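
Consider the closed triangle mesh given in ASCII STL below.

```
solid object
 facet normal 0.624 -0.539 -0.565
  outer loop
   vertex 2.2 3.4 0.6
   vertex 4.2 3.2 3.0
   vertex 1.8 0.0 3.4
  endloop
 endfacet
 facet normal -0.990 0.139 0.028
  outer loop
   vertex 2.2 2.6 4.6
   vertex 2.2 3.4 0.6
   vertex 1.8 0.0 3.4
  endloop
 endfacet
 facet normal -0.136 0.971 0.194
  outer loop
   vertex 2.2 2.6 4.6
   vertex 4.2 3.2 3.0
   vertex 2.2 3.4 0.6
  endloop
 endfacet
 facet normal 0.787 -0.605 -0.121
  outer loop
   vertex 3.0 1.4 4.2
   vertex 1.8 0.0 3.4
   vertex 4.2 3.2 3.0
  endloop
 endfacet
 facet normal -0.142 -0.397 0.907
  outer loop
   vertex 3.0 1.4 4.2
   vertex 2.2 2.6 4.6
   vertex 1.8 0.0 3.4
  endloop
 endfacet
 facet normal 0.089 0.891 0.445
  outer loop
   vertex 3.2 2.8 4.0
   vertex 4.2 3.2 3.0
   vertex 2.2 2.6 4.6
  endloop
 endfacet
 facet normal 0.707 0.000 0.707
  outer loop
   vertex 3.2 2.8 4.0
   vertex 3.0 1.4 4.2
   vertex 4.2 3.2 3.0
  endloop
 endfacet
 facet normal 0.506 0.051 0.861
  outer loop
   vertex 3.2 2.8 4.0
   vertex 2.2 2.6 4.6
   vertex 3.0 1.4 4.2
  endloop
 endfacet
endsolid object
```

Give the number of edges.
12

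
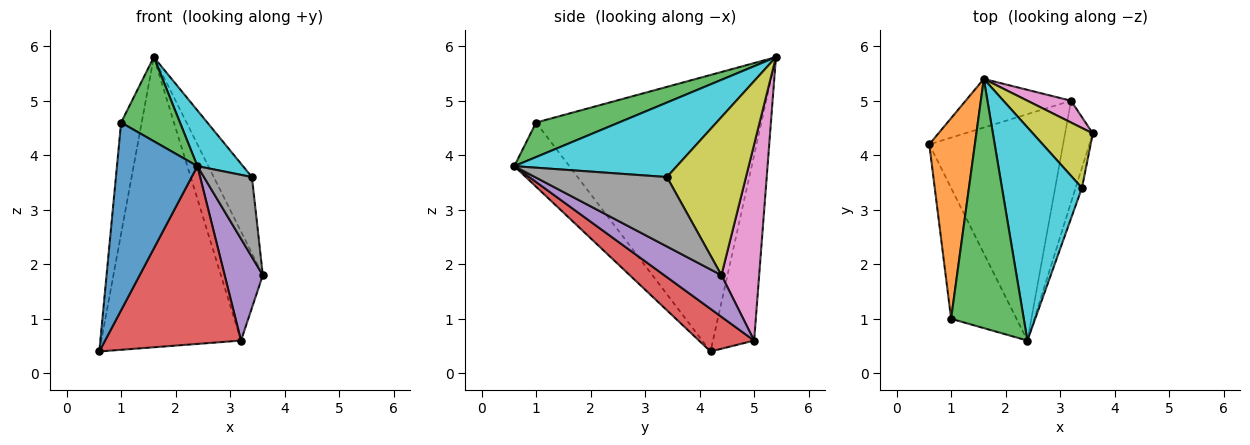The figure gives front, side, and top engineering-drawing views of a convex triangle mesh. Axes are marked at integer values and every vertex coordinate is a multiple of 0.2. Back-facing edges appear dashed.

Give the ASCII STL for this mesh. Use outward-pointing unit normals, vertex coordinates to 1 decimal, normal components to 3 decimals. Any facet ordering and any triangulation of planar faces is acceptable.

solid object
 facet normal -0.489 -0.716 -0.499
  outer loop
   vertex 1.0 1.0 4.6
   vertex 0.6 4.2 0.4
   vertex 2.4 0.6 3.8
  endloop
 endfacet
 facet normal -0.983 0.090 0.162
  outer loop
   vertex 1.0 1.0 4.6
   vertex 1.6 5.4 5.8
   vertex 0.6 4.2 0.4
  endloop
 endfacet
 facet normal 0.410 -0.292 0.864
  outer loop
   vertex 1.0 1.0 4.6
   vertex 2.4 0.6 3.8
   vertex 1.6 5.4 5.8
  endloop
 endfacet
 facet normal 0.243 -0.599 -0.763
  outer loop
   vertex 3.2 5.0 0.6
   vertex 2.4 0.6 3.8
   vertex 0.6 4.2 0.4
  endloop
 endfacet
 facet normal 0.728 -0.485 -0.485
  outer loop
   vertex 3.2 5.0 0.6
   vertex 3.6 4.4 1.8
   vertex 2.4 0.6 3.8
  endloop
 endfacet
 facet normal -0.279 0.947 -0.159
  outer loop
   vertex 3.2 5.0 0.6
   vertex 0.6 4.2 0.4
   vertex 1.6 5.4 5.8
  endloop
 endfacet
 facet normal 0.662 0.735 0.147
  outer loop
   vertex 3.2 5.0 0.6
   vertex 1.6 5.4 5.8
   vertex 3.6 4.4 1.8
  endloop
 endfacet
 facet normal 0.936 -0.341 -0.085
  outer loop
   vertex 3.4 3.4 3.6
   vertex 2.4 0.6 3.8
   vertex 3.6 4.4 1.8
  endloop
 endfacet
 facet normal 0.852 0.411 0.323
  outer loop
   vertex 3.4 3.4 3.6
   vertex 3.6 4.4 1.8
   vertex 1.6 5.4 5.8
  endloop
 endfacet
 facet normal 0.670 -0.188 0.719
  outer loop
   vertex 3.4 3.4 3.6
   vertex 1.6 5.4 5.8
   vertex 2.4 0.6 3.8
  endloop
 endfacet
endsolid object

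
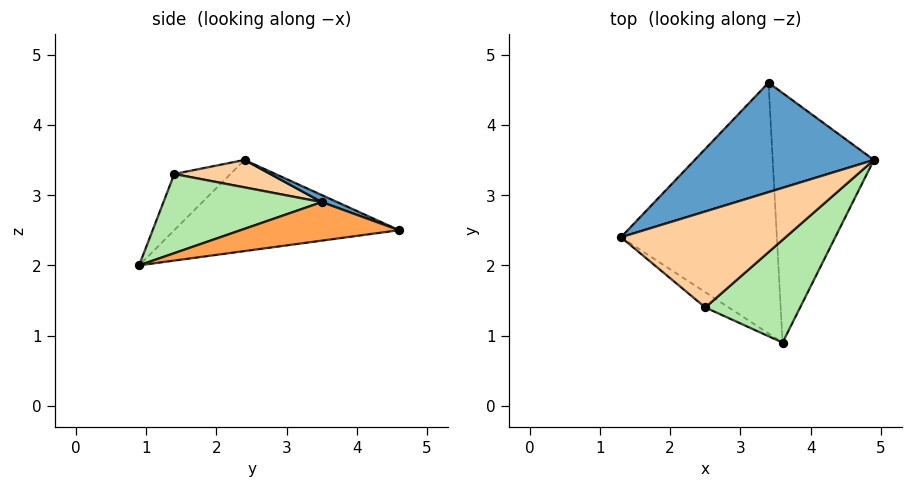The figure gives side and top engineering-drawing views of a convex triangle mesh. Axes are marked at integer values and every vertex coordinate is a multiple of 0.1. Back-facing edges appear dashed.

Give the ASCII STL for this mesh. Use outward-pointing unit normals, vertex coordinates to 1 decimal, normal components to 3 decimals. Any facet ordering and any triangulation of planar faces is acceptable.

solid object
 facet normal 0.036 0.385 0.922
  outer loop
   vertex 3.4 4.6 2.5
   vertex 1.3 2.4 3.5
   vertex 4.9 3.5 2.9
  endloop
 endfacet
 facet normal -0.503 0.089 -0.860
  outer loop
   vertex 3.4 4.6 2.5
   vertex 3.6 0.9 2.0
   vertex 1.3 2.4 3.5
  endloop
 endfacet
 facet normal 0.352 0.144 -0.925
  outer loop
   vertex 3.4 4.6 2.5
   vertex 4.9 3.5 2.9
   vertex 3.6 0.9 2.0
  endloop
 endfacet
 facet normal 0.164 0.000 0.986
  outer loop
   vertex 2.5 1.4 3.3
   vertex 4.9 3.5 2.9
   vertex 1.3 2.4 3.5
  endloop
 endfacet
 facet normal -0.643 -0.718 -0.268
  outer loop
   vertex 2.5 1.4 3.3
   vertex 1.3 2.4 3.5
   vertex 3.6 0.9 2.0
  endloop
 endfacet
 facet normal 0.553 -0.506 0.662
  outer loop
   vertex 2.5 1.4 3.3
   vertex 3.6 0.9 2.0
   vertex 4.9 3.5 2.9
  endloop
 endfacet
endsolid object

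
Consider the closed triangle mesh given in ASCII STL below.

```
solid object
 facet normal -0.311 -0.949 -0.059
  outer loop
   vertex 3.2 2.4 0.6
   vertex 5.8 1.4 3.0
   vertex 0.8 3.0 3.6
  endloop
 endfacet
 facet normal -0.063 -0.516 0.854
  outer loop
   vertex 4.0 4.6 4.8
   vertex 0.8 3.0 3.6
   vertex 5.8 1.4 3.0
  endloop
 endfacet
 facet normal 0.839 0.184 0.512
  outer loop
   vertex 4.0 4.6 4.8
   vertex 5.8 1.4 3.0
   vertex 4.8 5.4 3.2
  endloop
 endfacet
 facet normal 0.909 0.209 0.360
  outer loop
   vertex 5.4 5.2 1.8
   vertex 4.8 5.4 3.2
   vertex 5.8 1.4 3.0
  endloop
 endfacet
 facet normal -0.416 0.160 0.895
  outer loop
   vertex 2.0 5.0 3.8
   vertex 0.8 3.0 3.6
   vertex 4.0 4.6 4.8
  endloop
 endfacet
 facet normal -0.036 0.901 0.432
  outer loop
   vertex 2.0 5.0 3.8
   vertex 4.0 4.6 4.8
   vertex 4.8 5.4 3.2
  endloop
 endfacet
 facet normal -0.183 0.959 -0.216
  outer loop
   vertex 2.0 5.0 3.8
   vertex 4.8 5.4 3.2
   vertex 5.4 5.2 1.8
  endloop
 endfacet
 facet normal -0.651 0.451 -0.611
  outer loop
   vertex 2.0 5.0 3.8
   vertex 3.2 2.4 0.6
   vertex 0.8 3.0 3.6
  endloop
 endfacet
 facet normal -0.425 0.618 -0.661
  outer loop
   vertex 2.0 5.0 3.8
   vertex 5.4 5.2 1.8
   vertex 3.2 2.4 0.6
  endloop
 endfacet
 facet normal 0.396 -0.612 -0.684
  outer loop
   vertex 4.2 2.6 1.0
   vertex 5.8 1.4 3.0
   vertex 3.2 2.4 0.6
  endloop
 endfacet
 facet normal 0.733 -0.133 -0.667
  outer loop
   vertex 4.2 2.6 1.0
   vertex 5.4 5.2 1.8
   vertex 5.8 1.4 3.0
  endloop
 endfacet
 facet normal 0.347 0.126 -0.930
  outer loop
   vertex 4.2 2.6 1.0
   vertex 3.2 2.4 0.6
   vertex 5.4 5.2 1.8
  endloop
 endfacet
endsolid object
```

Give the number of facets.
12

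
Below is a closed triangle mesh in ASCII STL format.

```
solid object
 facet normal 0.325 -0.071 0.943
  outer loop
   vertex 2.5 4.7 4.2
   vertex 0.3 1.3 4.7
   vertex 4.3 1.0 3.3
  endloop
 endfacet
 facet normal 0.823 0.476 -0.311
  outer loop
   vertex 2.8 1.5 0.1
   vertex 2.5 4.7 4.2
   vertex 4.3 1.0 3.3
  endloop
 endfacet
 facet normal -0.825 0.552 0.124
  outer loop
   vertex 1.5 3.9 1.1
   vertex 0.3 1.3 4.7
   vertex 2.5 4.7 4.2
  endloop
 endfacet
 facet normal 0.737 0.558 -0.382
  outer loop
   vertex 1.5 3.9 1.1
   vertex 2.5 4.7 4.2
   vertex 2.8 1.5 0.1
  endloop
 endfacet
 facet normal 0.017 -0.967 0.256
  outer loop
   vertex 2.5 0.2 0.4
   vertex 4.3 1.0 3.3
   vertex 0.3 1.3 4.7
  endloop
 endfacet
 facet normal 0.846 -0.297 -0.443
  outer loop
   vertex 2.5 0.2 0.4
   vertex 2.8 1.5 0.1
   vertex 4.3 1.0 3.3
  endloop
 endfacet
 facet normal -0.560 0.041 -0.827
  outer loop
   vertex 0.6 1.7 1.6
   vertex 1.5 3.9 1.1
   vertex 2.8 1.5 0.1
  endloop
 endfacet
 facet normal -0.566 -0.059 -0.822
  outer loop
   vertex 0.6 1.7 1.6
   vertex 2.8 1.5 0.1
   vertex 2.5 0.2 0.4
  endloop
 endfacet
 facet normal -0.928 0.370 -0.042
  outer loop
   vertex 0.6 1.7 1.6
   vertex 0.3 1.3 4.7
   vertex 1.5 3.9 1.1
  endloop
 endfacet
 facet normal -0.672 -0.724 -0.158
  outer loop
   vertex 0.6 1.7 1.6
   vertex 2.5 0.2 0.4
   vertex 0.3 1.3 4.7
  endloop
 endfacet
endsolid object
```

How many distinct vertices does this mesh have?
7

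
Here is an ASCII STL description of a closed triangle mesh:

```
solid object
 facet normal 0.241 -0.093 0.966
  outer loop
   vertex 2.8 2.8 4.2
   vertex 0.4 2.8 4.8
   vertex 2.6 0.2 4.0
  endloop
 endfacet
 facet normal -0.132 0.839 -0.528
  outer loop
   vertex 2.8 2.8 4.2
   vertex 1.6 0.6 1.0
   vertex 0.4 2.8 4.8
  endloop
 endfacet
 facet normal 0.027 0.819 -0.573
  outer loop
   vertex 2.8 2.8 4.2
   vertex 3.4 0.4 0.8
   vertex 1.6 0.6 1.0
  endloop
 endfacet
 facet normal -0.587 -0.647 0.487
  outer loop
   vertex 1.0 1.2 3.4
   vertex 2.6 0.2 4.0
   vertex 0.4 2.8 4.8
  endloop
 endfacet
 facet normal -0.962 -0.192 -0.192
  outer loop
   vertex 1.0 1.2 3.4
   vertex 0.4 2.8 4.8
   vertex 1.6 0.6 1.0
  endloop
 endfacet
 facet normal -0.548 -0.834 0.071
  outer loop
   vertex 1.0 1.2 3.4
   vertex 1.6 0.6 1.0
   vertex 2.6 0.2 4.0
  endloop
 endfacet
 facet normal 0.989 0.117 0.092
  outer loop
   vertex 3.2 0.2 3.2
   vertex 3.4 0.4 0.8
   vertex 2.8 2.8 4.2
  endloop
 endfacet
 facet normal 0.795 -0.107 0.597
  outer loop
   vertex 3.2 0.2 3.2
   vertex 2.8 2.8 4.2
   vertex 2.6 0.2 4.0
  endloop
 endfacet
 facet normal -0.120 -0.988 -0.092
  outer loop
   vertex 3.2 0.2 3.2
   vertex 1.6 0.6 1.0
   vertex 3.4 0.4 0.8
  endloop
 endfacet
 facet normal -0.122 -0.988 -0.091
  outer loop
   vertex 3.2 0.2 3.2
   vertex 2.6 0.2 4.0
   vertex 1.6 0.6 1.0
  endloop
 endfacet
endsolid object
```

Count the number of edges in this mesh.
15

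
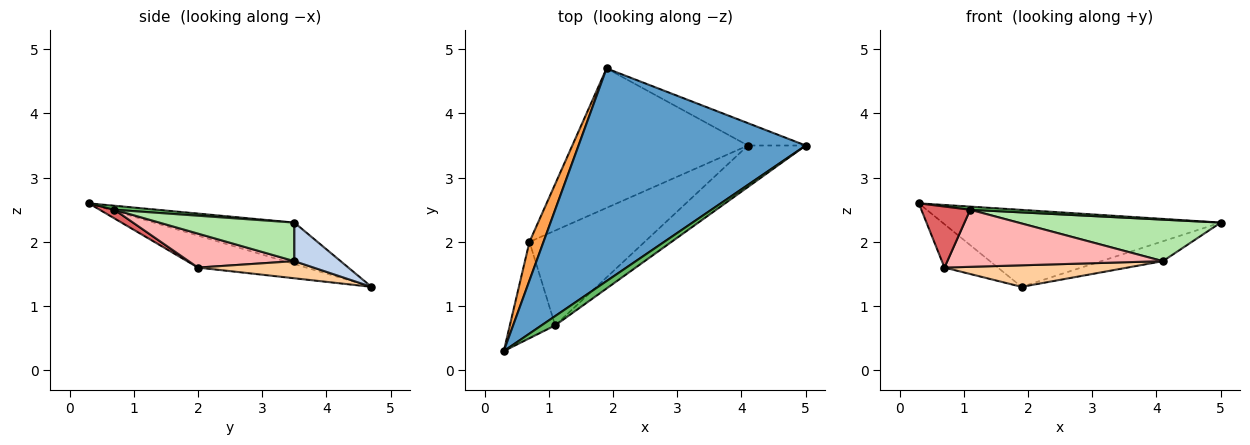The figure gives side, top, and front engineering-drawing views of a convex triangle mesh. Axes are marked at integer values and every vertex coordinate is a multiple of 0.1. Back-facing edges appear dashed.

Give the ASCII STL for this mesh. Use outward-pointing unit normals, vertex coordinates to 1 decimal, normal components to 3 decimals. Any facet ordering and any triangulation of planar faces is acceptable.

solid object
 facet normal -0.169 0.335 0.927
  outer loop
   vertex 1.9 4.7 1.3
   vertex 0.3 0.3 2.6
   vertex 5.0 3.5 2.3
  endloop
 endfacet
 facet normal 0.446 0.595 -0.669
  outer loop
   vertex 4.1 3.5 1.7
   vertex 1.9 4.7 1.3
   vertex 5.0 3.5 2.3
  endloop
 endfacet
 facet normal -0.835 0.412 0.366
  outer loop
   vertex 0.7 2.0 1.6
   vertex 0.3 0.3 2.6
   vertex 1.9 4.7 1.3
  endloop
 endfacet
 facet normal 0.096 -0.152 -0.984
  outer loop
   vertex 0.7 2.0 1.6
   vertex 1.9 4.7 1.3
   vertex 4.1 3.5 1.7
  endloop
 endfacet
 facet normal 0.268 -0.309 0.913
  outer loop
   vertex 1.1 0.7 2.5
   vertex 5.0 3.5 2.3
   vertex 0.3 0.3 2.6
  endloop
 endfacet
 facet normal 0.426 -0.640 -0.640
  outer loop
   vertex 1.1 0.7 2.5
   vertex 4.1 3.5 1.7
   vertex 5.0 3.5 2.3
  endloop
 endfacet
 facet normal 0.160 -0.528 -0.834
  outer loop
   vertex 1.1 0.7 2.5
   vertex 0.3 0.3 2.6
   vertex 0.7 2.0 1.6
  endloop
 endfacet
 facet normal 0.245 -0.500 -0.831
  outer loop
   vertex 1.1 0.7 2.5
   vertex 0.7 2.0 1.6
   vertex 4.1 3.5 1.7
  endloop
 endfacet
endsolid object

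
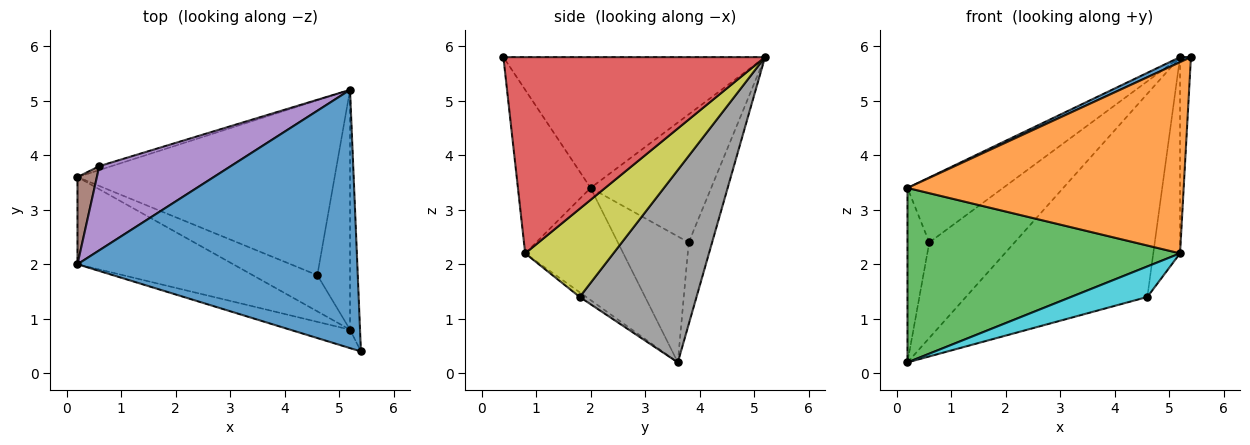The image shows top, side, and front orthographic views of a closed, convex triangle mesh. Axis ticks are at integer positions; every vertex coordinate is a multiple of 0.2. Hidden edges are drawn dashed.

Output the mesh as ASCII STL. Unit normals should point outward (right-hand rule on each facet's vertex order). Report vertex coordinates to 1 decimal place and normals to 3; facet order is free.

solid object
 facet normal -0.423 -0.018 0.906
  outer loop
   vertex 5.2 5.2 5.8
   vertex 0.2 2.0 3.4
   vertex 5.4 0.4 5.8
  endloop
 endfacet
 facet normal -0.253 -0.963 -0.093
  outer loop
   vertex 5.2 0.8 2.2
   vertex 5.4 0.4 5.8
   vertex 0.2 2.0 3.4
  endloop
 endfacet
 facet normal -0.306 -0.851 -0.426
  outer loop
   vertex 5.2 0.8 2.2
   vertex 0.2 2.0 3.4
   vertex 0.2 3.6 0.2
  endloop
 endfacet
 facet normal 0.998 0.042 -0.051
  outer loop
   vertex 5.2 0.8 2.2
   vertex 5.2 5.2 5.8
   vertex 5.4 0.4 5.8
  endloop
 endfacet
 facet normal -0.611 0.484 0.627
  outer loop
   vertex 0.6 3.8 2.4
   vertex 0.2 2.0 3.4
   vertex 5.2 5.2 5.8
  endloop
 endfacet
 facet normal -0.946 0.291 0.145
  outer loop
   vertex 0.6 3.8 2.4
   vertex 0.2 3.6 0.2
   vertex 0.2 2.0 3.4
  endloop
 endfacet
 facet normal -0.264 0.964 -0.040
  outer loop
   vertex 0.6 3.8 2.4
   vertex 5.2 5.2 5.8
   vertex 0.2 3.6 0.2
  endloop
 endfacet
 facet normal 0.439 0.681 -0.586
  outer loop
   vertex 4.6 1.8 1.4
   vertex 0.2 3.6 0.2
   vertex 5.2 5.2 5.8
  endloop
 endfacet
 facet normal 0.902 0.274 -0.334
  outer loop
   vertex 4.6 1.8 1.4
   vertex 5.2 5.2 5.8
   vertex 5.2 0.8 2.2
  endloop
 endfacet
 facet normal -0.055 -0.644 -0.763
  outer loop
   vertex 4.6 1.8 1.4
   vertex 5.2 0.8 2.2
   vertex 0.2 3.6 0.2
  endloop
 endfacet
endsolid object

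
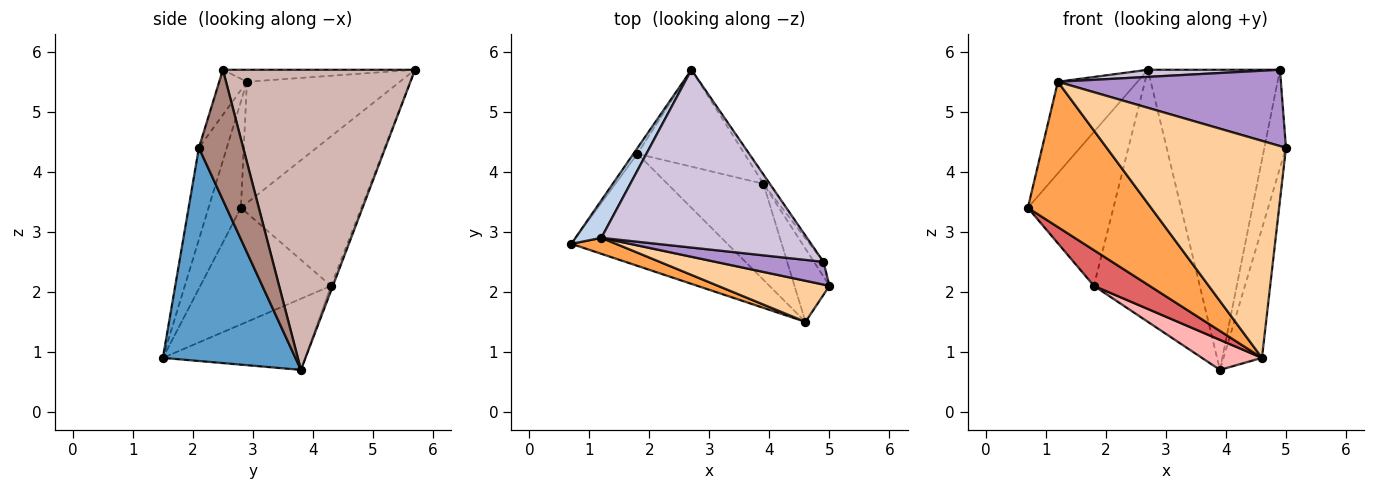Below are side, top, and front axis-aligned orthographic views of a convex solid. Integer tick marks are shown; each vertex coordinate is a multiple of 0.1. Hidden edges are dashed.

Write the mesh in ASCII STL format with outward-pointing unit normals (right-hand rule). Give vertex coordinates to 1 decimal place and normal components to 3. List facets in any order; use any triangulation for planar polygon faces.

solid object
 facet normal 0.949 0.275 -0.156
  outer loop
   vertex 4.6 1.5 0.9
   vertex 3.9 3.8 0.7
   vertex 5.0 2.1 4.4
  endloop
 endfacet
 facet normal -0.872 0.454 0.186
  outer loop
   vertex 1.2 2.9 5.5
   vertex 2.7 5.7 5.7
   vertex 0.7 2.8 3.4
  endloop
 endfacet
 facet normal -0.253 -0.962 0.106
  outer loop
   vertex 1.2 2.9 5.5
   vertex 0.7 2.8 3.4
   vertex 4.6 1.5 0.9
  endloop
 endfacet
 facet normal -0.151 -0.971 0.184
  outer loop
   vertex 1.2 2.9 5.5
   vertex 4.6 1.5 0.9
   vertex 5.0 2.1 4.4
  endloop
 endfacet
 facet normal -0.815 0.579 -0.021
  outer loop
   vertex 1.8 4.3 2.1
   vertex 0.7 2.8 3.4
   vertex 2.7 5.7 5.7
  endloop
 endfacet
 facet normal -0.017 0.933 -0.359
  outer loop
   vertex 1.8 4.3 2.1
   vertex 2.7 5.7 5.7
   vertex 3.9 3.8 0.7
  endloop
 endfacet
 facet normal -0.580 -0.247 -0.776
  outer loop
   vertex 1.8 4.3 2.1
   vertex 4.6 1.5 0.9
   vertex 0.7 2.8 3.4
  endloop
 endfacet
 facet normal -0.577 -0.244 -0.779
  outer loop
   vertex 1.8 4.3 2.1
   vertex 3.9 3.8 0.7
   vertex 4.6 1.5 0.9
  endloop
 endfacet
 facet normal -0.118 -0.952 0.284
  outer loop
   vertex 4.9 2.5 5.7
   vertex 1.2 2.9 5.5
   vertex 5.0 2.1 4.4
  endloop
 endfacet
 facet normal -0.058 -0.040 0.997
  outer loop
   vertex 4.9 2.5 5.7
   vertex 2.7 5.7 5.7
   vertex 1.2 2.9 5.5
  endloop
 endfacet
 facet normal 0.897 0.437 -0.066
  outer loop
   vertex 4.9 2.5 5.7
   vertex 5.0 2.1 4.4
   vertex 3.9 3.8 0.7
  endloop
 endfacet
 facet normal 0.824 0.566 -0.018
  outer loop
   vertex 4.9 2.5 5.7
   vertex 3.9 3.8 0.7
   vertex 2.7 5.7 5.7
  endloop
 endfacet
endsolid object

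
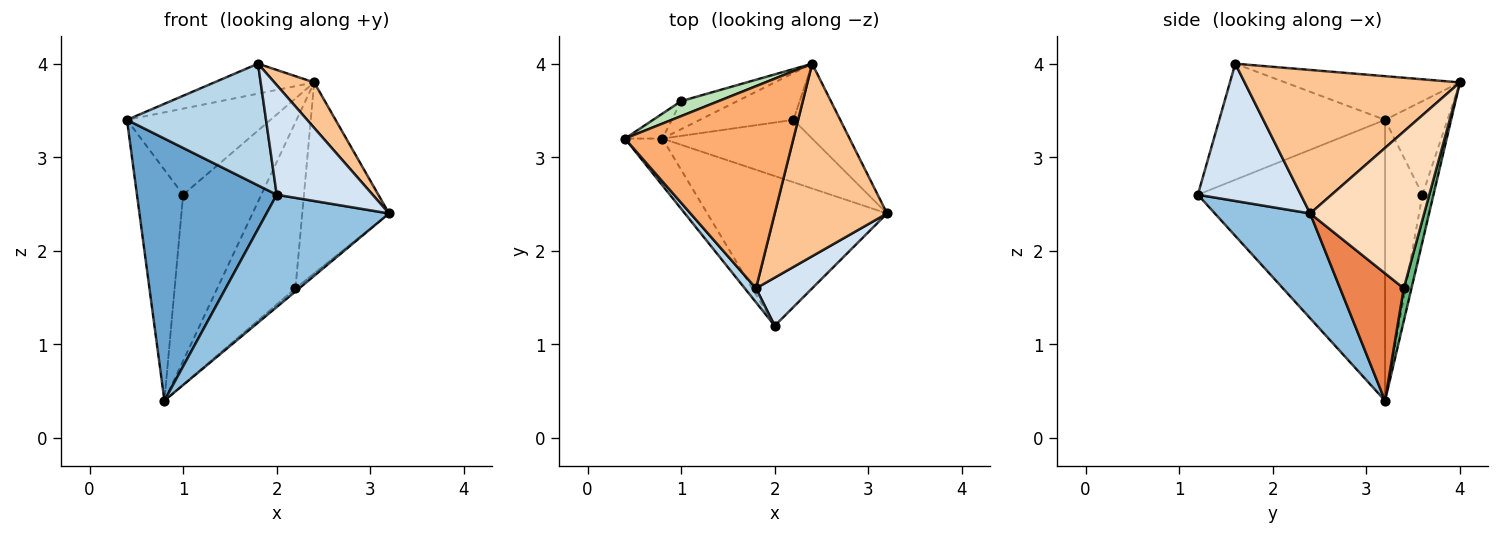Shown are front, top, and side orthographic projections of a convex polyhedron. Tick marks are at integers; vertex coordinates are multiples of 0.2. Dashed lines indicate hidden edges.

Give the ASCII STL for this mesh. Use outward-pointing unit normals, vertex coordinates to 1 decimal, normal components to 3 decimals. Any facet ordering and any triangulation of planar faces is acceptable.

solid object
 facet normal -0.797 -0.595 -0.106
  outer loop
   vertex 0.8 3.2 0.4
   vertex 2.0 1.2 2.6
   vertex 0.4 3.2 3.4
  endloop
 endfacet
 facet normal 0.423 -0.544 -0.725
  outer loop
   vertex 0.8 3.2 0.4
   vertex 3.2 2.4 2.4
   vertex 2.0 1.2 2.6
  endloop
 endfacet
 facet normal -0.764 -0.641 0.074
  outer loop
   vertex 1.8 1.6 4.0
   vertex 0.4 3.2 3.4
   vertex 2.0 1.2 2.6
  endloop
 endfacet
 facet normal 0.701 -0.653 0.287
  outer loop
   vertex 1.8 1.6 4.0
   vertex 2.0 1.2 2.6
   vertex 3.2 2.4 2.4
  endloop
 endfacet
 facet normal 0.647 0.038 -0.761
  outer loop
   vertex 2.2 3.4 1.6
   vertex 3.2 2.4 2.4
   vertex 0.8 3.2 0.4
  endloop
 endfacet
 facet normal -0.248 0.142 0.958
  outer loop
   vertex 2.4 4.0 3.8
   vertex 0.4 3.2 3.4
   vertex 1.8 1.6 4.0
  endloop
 endfacet
 facet normal 0.779 -0.144 0.610
  outer loop
   vertex 2.4 4.0 3.8
   vertex 1.8 1.6 4.0
   vertex 3.2 2.4 2.4
  endloop
 endfacet
 facet normal 0.774 0.589 -0.231
  outer loop
   vertex 2.4 4.0 3.8
   vertex 3.2 2.4 2.4
   vertex 2.2 3.4 1.6
  endloop
 endfacet
 facet normal 0.094 0.958 -0.270
  outer loop
   vertex 2.4 4.0 3.8
   vertex 2.2 3.4 1.6
   vertex 0.8 3.2 0.4
  endloop
 endfacet
 facet normal -0.628 0.774 -0.084
  outer loop
   vertex 1.0 3.6 2.6
   vertex 0.8 3.2 0.4
   vertex 0.4 3.2 3.4
  endloop
 endfacet
 facet normal -0.394 0.906 0.157
  outer loop
   vertex 1.0 3.6 2.6
   vertex 0.4 3.2 3.4
   vertex 2.4 4.0 3.8
  endloop
 endfacet
 facet normal -0.138 0.977 -0.165
  outer loop
   vertex 1.0 3.6 2.6
   vertex 2.4 4.0 3.8
   vertex 0.8 3.2 0.4
  endloop
 endfacet
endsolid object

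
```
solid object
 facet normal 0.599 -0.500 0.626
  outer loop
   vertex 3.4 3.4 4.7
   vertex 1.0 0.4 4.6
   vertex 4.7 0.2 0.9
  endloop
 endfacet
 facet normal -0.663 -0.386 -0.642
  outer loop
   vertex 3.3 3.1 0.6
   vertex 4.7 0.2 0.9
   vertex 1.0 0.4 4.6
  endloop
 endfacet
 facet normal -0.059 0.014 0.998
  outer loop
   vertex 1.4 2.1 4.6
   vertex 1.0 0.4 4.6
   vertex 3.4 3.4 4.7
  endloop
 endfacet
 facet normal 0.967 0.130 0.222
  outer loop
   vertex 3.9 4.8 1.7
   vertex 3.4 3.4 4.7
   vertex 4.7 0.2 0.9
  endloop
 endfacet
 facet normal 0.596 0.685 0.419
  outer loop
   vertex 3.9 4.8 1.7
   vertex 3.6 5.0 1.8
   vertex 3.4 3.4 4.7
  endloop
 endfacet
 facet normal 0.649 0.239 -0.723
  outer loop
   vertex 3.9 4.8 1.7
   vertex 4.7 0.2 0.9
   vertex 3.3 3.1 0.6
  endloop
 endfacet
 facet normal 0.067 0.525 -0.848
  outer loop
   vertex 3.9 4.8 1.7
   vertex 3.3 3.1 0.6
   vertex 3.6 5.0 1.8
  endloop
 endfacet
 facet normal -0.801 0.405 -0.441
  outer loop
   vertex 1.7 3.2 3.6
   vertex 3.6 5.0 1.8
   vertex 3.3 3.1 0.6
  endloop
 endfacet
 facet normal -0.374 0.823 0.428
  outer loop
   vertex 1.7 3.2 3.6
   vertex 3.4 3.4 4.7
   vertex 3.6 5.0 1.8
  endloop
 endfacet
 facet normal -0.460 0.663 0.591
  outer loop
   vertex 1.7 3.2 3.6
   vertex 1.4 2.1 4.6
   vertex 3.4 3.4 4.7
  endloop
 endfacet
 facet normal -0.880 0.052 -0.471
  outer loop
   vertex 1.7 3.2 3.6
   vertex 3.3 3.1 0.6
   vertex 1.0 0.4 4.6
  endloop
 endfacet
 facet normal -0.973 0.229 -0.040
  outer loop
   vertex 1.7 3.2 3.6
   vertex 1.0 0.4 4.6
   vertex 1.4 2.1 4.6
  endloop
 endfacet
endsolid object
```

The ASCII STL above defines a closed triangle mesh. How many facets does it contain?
12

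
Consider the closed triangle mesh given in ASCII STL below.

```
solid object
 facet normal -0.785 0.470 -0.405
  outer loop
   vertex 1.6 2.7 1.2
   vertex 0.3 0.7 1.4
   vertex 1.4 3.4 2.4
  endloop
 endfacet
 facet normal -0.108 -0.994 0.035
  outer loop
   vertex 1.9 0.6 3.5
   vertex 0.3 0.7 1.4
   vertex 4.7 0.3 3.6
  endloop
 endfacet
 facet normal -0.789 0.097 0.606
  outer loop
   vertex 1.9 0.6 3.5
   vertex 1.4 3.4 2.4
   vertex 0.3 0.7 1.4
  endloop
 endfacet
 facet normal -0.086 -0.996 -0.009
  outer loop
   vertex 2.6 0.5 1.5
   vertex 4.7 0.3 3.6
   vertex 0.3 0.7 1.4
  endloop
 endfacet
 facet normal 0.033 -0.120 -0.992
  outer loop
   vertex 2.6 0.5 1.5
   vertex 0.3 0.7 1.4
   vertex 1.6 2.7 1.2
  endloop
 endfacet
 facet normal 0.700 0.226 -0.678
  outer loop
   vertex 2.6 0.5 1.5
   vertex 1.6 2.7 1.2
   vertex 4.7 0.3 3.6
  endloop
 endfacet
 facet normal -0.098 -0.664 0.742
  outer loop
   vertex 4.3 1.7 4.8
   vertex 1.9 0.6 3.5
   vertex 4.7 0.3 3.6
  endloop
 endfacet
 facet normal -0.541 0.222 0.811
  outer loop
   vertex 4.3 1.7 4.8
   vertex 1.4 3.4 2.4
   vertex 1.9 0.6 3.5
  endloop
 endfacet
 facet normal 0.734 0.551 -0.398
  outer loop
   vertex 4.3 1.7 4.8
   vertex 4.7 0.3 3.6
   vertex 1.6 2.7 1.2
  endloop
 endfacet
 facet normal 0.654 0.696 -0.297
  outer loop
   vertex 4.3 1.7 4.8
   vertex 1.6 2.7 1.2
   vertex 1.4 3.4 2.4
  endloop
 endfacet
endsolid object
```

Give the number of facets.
10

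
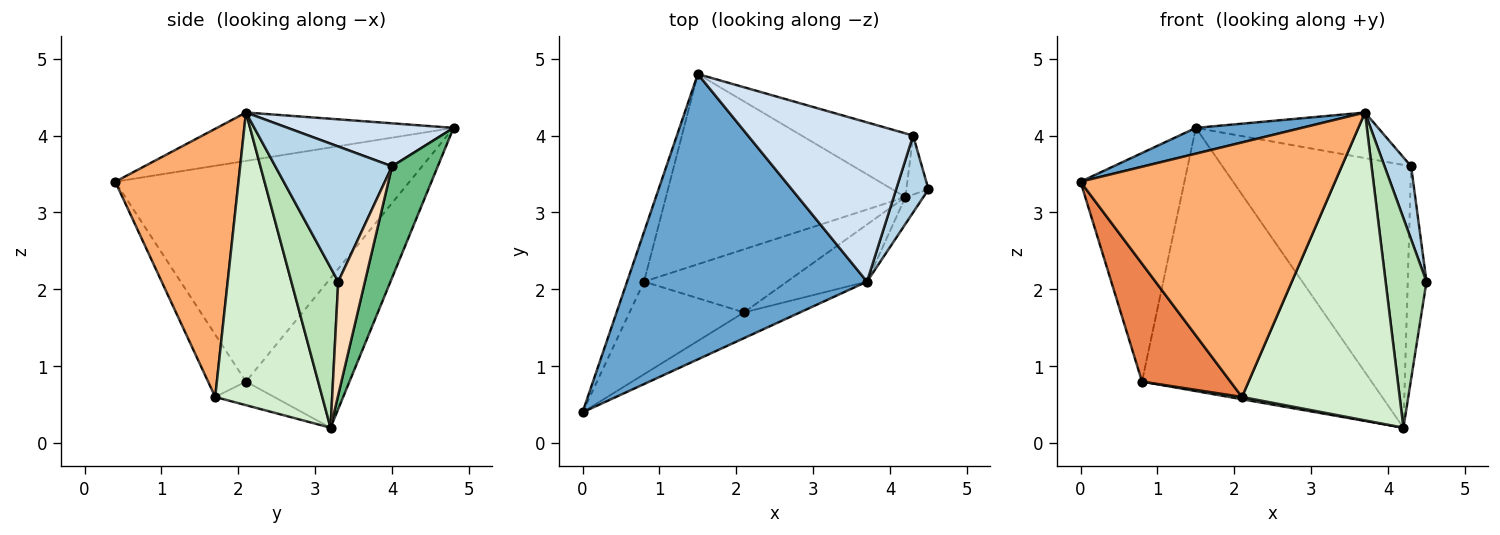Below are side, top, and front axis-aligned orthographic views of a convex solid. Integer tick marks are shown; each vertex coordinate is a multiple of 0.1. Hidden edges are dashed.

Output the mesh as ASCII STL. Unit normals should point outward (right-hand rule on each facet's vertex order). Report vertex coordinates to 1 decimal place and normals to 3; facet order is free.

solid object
 facet normal -0.197 -0.088 0.976
  outer loop
   vertex 3.7 2.1 4.3
   vertex 1.5 4.8 4.1
   vertex 0.0 0.4 3.4
  endloop
 endfacet
 facet normal -0.940 0.332 -0.072
  outer loop
   vertex 0.8 2.1 0.8
   vertex 0.0 0.4 3.4
   vertex 1.5 4.8 4.1
  endloop
 endfacet
 facet normal 0.950 -0.216 0.227
  outer loop
   vertex 4.3 4.0 3.6
   vertex 3.7 2.1 4.3
   vertex 4.5 3.3 2.1
  endloop
 endfacet
 facet normal 0.243 0.267 0.933
  outer loop
   vertex 4.3 4.0 3.6
   vertex 1.5 4.8 4.1
   vertex 3.7 2.1 4.3
  endloop
 endfacet
 facet normal -0.319 -0.745 -0.585
  outer loop
   vertex 2.1 1.7 0.6
   vertex 0.0 0.4 3.4
   vertex 0.8 2.1 0.8
  endloop
 endfacet
 facet normal 0.434 -0.896 -0.091
  outer loop
   vertex 2.1 1.7 0.6
   vertex 3.7 2.1 4.3
   vertex 0.0 0.4 3.4
  endloop
 endfacet
 facet normal -0.343 0.761 -0.550
  outer loop
   vertex 4.2 3.2 0.2
   vertex 0.8 2.1 0.8
   vertex 1.5 4.8 4.1
  endloop
 endfacet
 facet normal 0.808 0.568 -0.157
  outer loop
   vertex 4.2 3.2 0.2
   vertex 4.3 4.0 3.6
   vertex 4.5 3.3 2.1
  endloop
 endfacet
 facet normal 0.229 0.946 -0.229
  outer loop
   vertex 4.2 3.2 0.2
   vertex 1.5 4.8 4.1
   vertex 4.3 4.0 3.6
  endloop
 endfacet
 facet normal -0.163 -0.035 -0.986
  outer loop
   vertex 4.2 3.2 0.2
   vertex 2.1 1.7 0.6
   vertex 0.8 2.1 0.8
  endloop
 endfacet
 facet normal 0.751 -0.655 -0.084
  outer loop
   vertex 4.2 3.2 0.2
   vertex 4.5 3.3 2.1
   vertex 3.7 2.1 4.3
  endloop
 endfacet
 facet normal 0.555 -0.818 -0.152
  outer loop
   vertex 4.2 3.2 0.2
   vertex 3.7 2.1 4.3
   vertex 2.1 1.7 0.6
  endloop
 endfacet
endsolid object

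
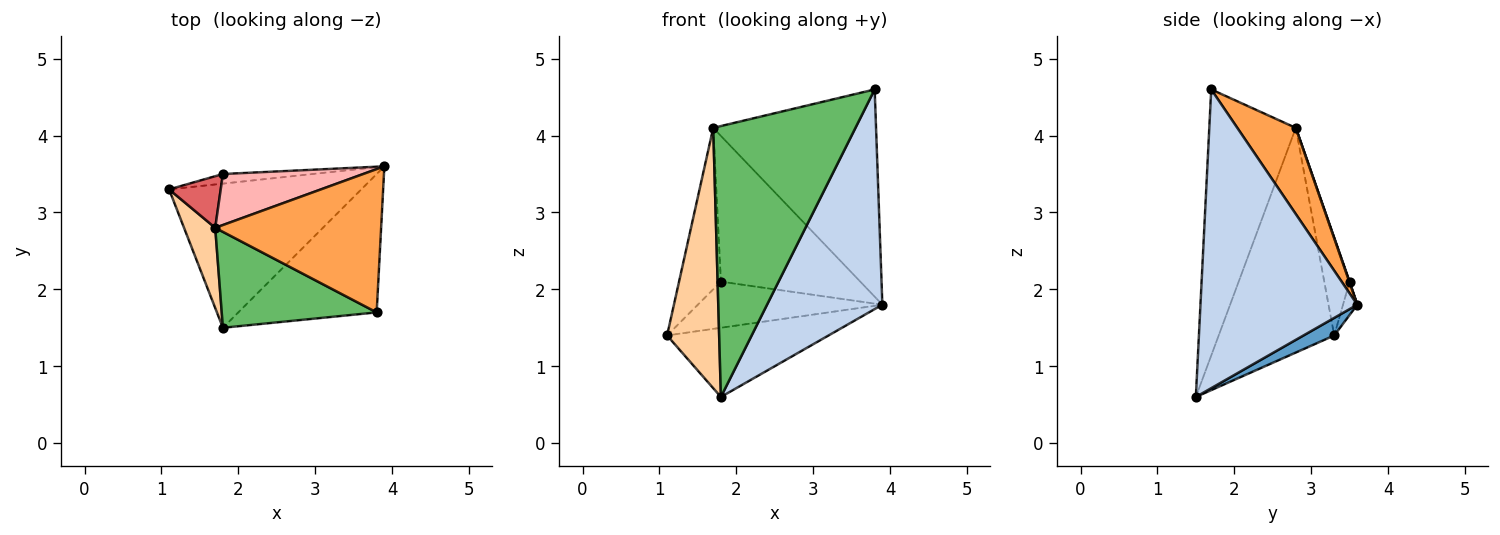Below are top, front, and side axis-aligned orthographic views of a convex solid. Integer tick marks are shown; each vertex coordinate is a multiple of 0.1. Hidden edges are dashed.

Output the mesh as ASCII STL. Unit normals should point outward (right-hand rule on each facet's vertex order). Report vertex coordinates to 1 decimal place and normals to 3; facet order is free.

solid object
 facet normal 0.082 0.431 -0.898
  outer loop
   vertex 1.8 1.5 0.6
   vertex 1.1 3.3 1.4
   vertex 3.9 3.6 1.8
  endloop
 endfacet
 facet normal 0.755 -0.555 -0.350
  outer loop
   vertex 1.8 1.5 0.6
   vertex 3.9 3.6 1.8
   vertex 3.8 1.7 4.6
  endloop
 endfacet
 facet normal 0.283 0.789 0.545
  outer loop
   vertex 1.7 2.8 4.1
   vertex 3.8 1.7 4.6
   vertex 3.9 3.6 1.8
  endloop
 endfacet
 facet normal -0.905 -0.408 0.126
  outer loop
   vertex 1.7 2.8 4.1
   vertex 1.1 3.3 1.4
   vertex 1.8 1.5 0.6
  endloop
 endfacet
 facet normal -0.497 -0.818 0.290
  outer loop
   vertex 1.7 2.8 4.1
   vertex 1.8 1.5 0.6
   vertex 3.8 1.7 4.6
  endloop
 endfacet
 facet normal -0.076 0.976 -0.203
  outer loop
   vertex 1.8 3.5 2.1
   vertex 3.9 3.6 1.8
   vertex 1.1 3.3 1.4
  endloop
 endfacet
 facet normal -0.500 0.825 0.264
  outer loop
   vertex 1.8 3.5 2.1
   vertex 1.1 3.3 1.4
   vertex 1.7 2.8 4.1
  endloop
 endfacet
 facet normal 0.002 0.944 0.330
  outer loop
   vertex 1.8 3.5 2.1
   vertex 1.7 2.8 4.1
   vertex 3.9 3.6 1.8
  endloop
 endfacet
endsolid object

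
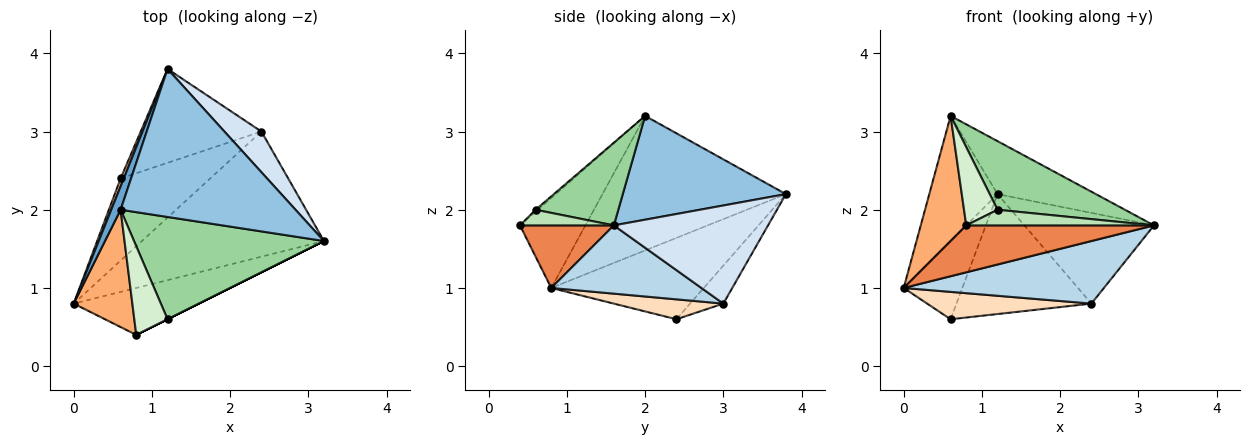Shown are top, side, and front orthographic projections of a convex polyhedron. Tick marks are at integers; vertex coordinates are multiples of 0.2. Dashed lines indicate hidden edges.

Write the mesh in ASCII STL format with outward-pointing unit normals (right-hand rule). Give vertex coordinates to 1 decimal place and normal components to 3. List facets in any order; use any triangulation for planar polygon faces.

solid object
 facet normal -0.935 0.348 0.065
  outer loop
   vertex 0.6 2.0 3.2
   vertex 1.2 3.8 2.2
   vertex 0.0 0.8 1.0
  endloop
 endfacet
 facet normal 0.488 0.294 0.822
  outer loop
   vertex 0.6 2.0 3.2
   vertex 3.2 1.6 1.8
   vertex 1.2 3.8 2.2
  endloop
 endfacet
 facet normal 0.318 -0.424 -0.848
  outer loop
   vertex 2.4 3.0 0.8
   vertex 3.2 1.6 1.8
   vertex 0.0 0.8 1.0
  endloop
 endfacet
 facet normal 0.736 0.618 0.277
  outer loop
   vertex 2.4 3.0 0.8
   vertex 1.2 3.8 2.2
   vertex 3.2 1.6 1.8
  endloop
 endfacet
 facet normal 0.333 -0.667 -0.667
  outer loop
   vertex 0.8 0.4 1.8
   vertex 0.0 0.8 1.0
   vertex 3.2 1.6 1.8
  endloop
 endfacet
 facet normal -0.724 -0.503 0.472
  outer loop
   vertex 0.8 0.4 1.8
   vertex 0.6 2.0 3.2
   vertex 0.0 0.8 1.0
  endloop
 endfacet
 facet normal -0.933 0.359 0.036
  outer loop
   vertex 0.6 2.4 0.6
   vertex 0.0 0.8 1.0
   vertex 1.2 3.8 2.2
  endloop
 endfacet
 facet normal 0.206 -0.309 -0.928
  outer loop
   vertex 0.6 2.4 0.6
   vertex 2.4 3.0 0.8
   vertex 0.0 0.8 1.0
  endloop
 endfacet
 facet normal -0.190 0.773 -0.605
  outer loop
   vertex 0.6 2.4 0.6
   vertex 1.2 3.8 2.2
   vertex 2.4 3.0 0.8
  endloop
 endfacet
 facet normal 0.340 -0.524 0.781
  outer loop
   vertex 1.2 0.6 2.0
   vertex 3.2 1.6 1.8
   vertex 0.6 2.0 3.2
  endloop
 endfacet
 facet normal 0.447 -0.894 0.000
  outer loop
   vertex 1.2 0.6 2.0
   vertex 0.8 0.4 1.8
   vertex 3.2 1.6 1.8
  endloop
 endfacet
 facet normal -0.044 -0.661 0.749
  outer loop
   vertex 1.2 0.6 2.0
   vertex 0.6 2.0 3.2
   vertex 0.8 0.4 1.8
  endloop
 endfacet
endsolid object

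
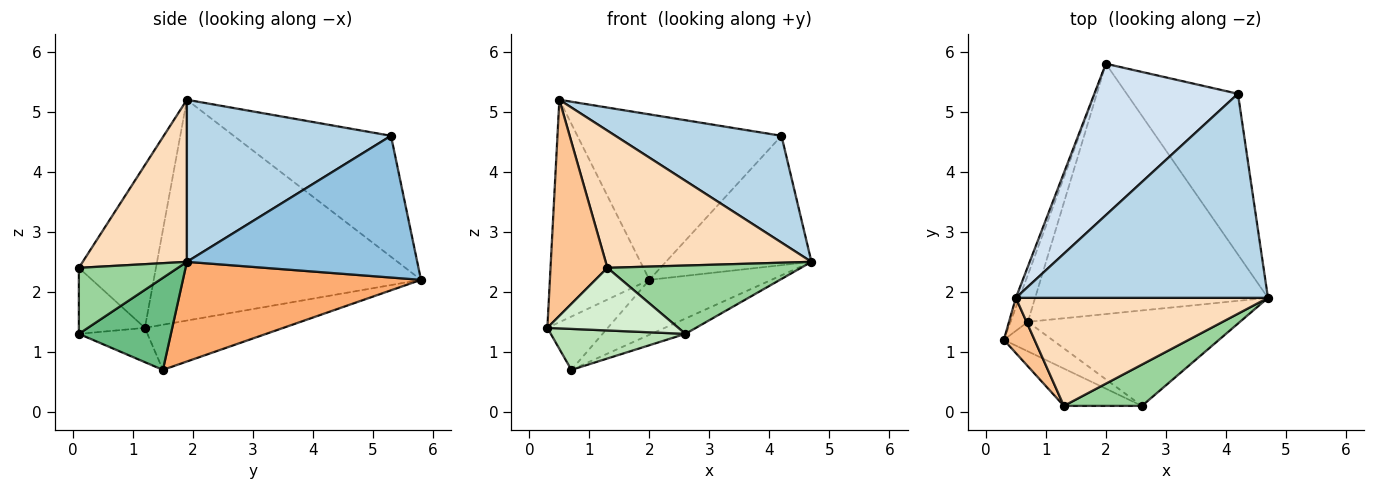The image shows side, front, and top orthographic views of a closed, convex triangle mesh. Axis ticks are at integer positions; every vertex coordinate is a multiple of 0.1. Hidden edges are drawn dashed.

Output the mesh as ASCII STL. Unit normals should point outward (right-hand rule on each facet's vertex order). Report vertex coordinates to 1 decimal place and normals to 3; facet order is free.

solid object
 facet normal -0.937 0.349 -0.015
  outer loop
   vertex 0.5 1.9 5.2
   vertex 2.0 5.8 2.2
   vertex 0.3 1.2 1.4
  endloop
 endfacet
 facet normal 0.704 0.445 -0.553
  outer loop
   vertex 4.2 5.3 4.6
   vertex 4.7 1.9 2.5
   vertex 2.0 5.8 2.2
  endloop
 endfacet
 facet normal 0.495 -0.403 0.770
  outer loop
   vertex 4.2 5.3 4.6
   vertex 0.5 1.9 5.2
   vertex 4.7 1.9 2.5
  endloop
 endfacet
 facet normal -0.494 0.641 0.587
  outer loop
   vertex 4.2 5.3 4.6
   vertex 2.0 5.8 2.2
   vertex 0.5 1.9 5.2
  endloop
 endfacet
 facet normal -0.864 0.377 -0.332
  outer loop
   vertex 0.7 1.5 0.7
   vertex 0.3 1.2 1.4
   vertex 2.0 5.8 2.2
  endloop
 endfacet
 facet normal 0.386 0.198 -0.901
  outer loop
   vertex 0.7 1.5 0.7
   vertex 2.0 5.8 2.2
   vertex 4.7 1.9 2.5
  endloop
 endfacet
 facet normal -0.796 -0.587 0.150
  outer loop
   vertex 1.3 0.1 2.4
   vertex 0.5 1.9 5.2
   vertex 0.3 1.2 1.4
  endloop
 endfacet
 facet normal 0.370 -0.730 0.575
  outer loop
   vertex 1.3 0.1 2.4
   vertex 4.7 1.9 2.5
   vertex 0.5 1.9 5.2
  endloop
 endfacet
 facet normal 0.394 0.146 -0.908
  outer loop
   vertex 2.6 0.1 1.3
   vertex 0.7 1.5 0.7
   vertex 4.7 1.9 2.5
  endloop
 endfacet
 facet normal 0.401 -0.784 0.474
  outer loop
   vertex 2.6 0.1 1.3
   vertex 4.7 1.9 2.5
   vertex 1.3 0.1 2.4
  endloop
 endfacet
 facet normal -0.382 -0.750 -0.540
  outer loop
   vertex 2.6 0.1 1.3
   vertex 0.3 1.2 1.4
   vertex 0.7 1.5 0.7
  endloop
 endfacet
 facet normal -0.397 -0.788 -0.470
  outer loop
   vertex 2.6 0.1 1.3
   vertex 1.3 0.1 2.4
   vertex 0.3 1.2 1.4
  endloop
 endfacet
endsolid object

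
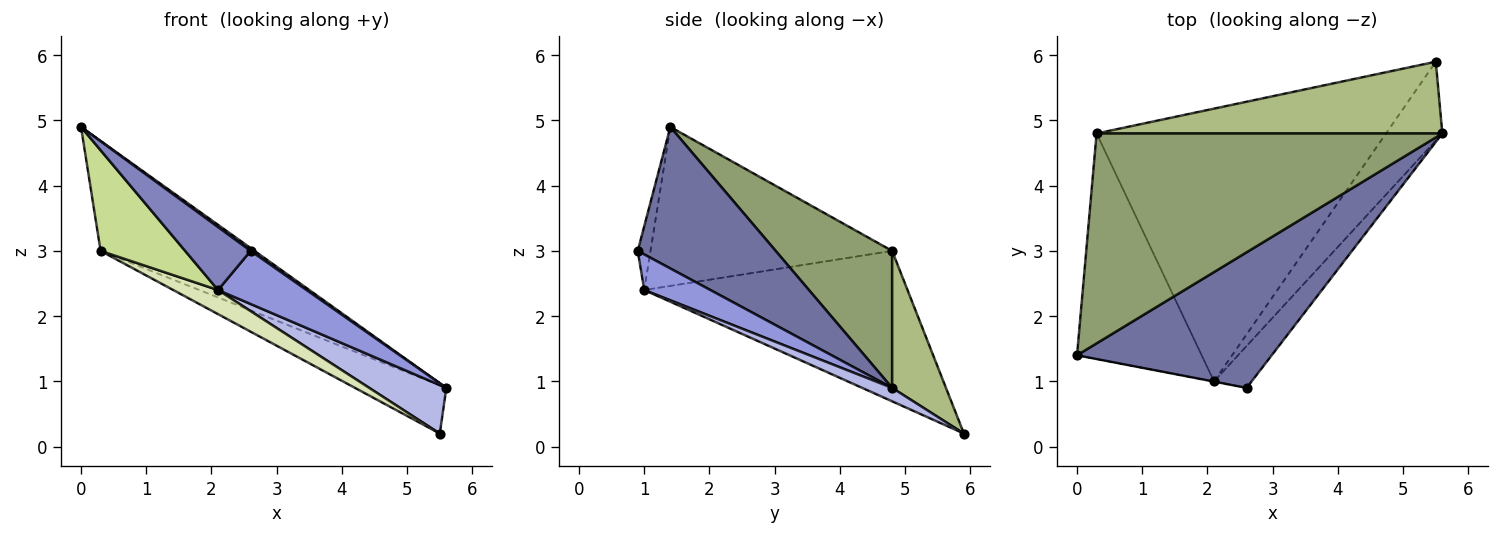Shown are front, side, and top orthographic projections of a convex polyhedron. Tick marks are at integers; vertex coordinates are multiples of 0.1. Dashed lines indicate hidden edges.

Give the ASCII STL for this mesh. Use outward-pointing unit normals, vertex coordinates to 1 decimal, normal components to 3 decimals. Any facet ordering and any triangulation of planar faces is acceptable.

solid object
 facet normal 0.588 -0.017 0.809
  outer loop
   vertex 2.6 0.9 3.0
   vertex 5.6 4.8 0.9
   vertex 0.0 1.4 4.9
  endloop
 endfacet
 facet normal -0.192 -0.981 -0.004
  outer loop
   vertex 2.1 1.0 2.4
   vertex 2.6 0.9 3.0
   vertex 0.0 1.4 4.9
  endloop
 endfacet
 facet normal 0.506 -0.677 -0.534
  outer loop
   vertex 2.1 1.0 2.4
   vertex 5.6 4.8 0.9
   vertex 2.6 0.9 3.0
  endloop
 endfacet
 facet normal 0.199 -0.513 -0.835
  outer loop
   vertex 2.1 1.0 2.4
   vertex 5.5 5.9 0.2
   vertex 5.6 4.8 0.9
  endloop
 endfacet
 facet normal 0.331 0.438 0.836
  outer loop
   vertex 0.3 4.8 3.0
   vertex 0.0 1.4 4.9
   vertex 5.6 4.8 0.9
  endloop
 endfacet
 facet normal 0.312 0.530 0.788
  outer loop
   vertex 0.3 4.8 3.0
   vertex 5.6 4.8 0.9
   vertex 5.5 5.9 0.2
  endloop
 endfacet
 facet normal -0.759 -0.265 -0.595
  outer loop
   vertex 0.3 4.8 3.0
   vertex 2.1 1.0 2.4
   vertex 0.0 1.4 4.9
  endloop
 endfacet
 facet normal -0.460 -0.078 -0.885
  outer loop
   vertex 0.3 4.8 3.0
   vertex 5.5 5.9 0.2
   vertex 2.1 1.0 2.4
  endloop
 endfacet
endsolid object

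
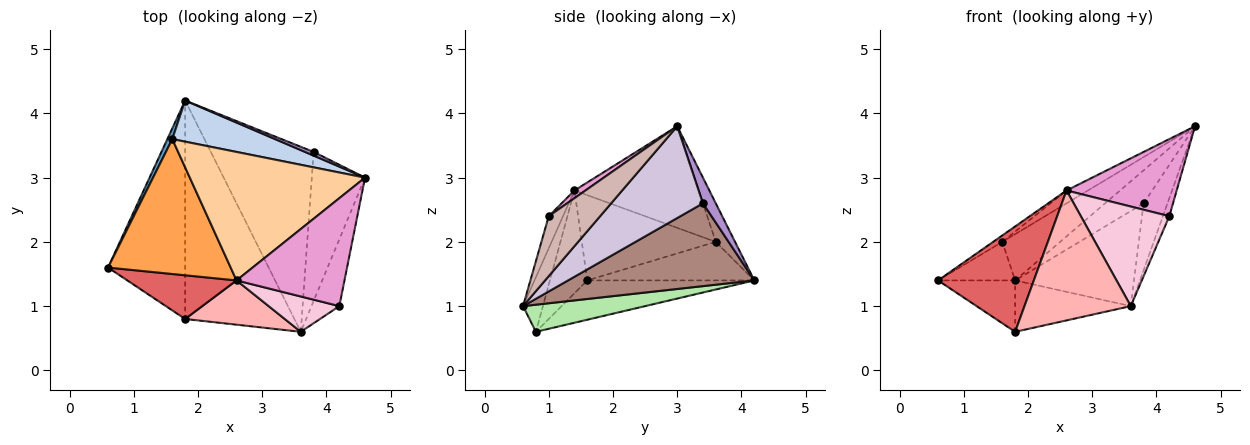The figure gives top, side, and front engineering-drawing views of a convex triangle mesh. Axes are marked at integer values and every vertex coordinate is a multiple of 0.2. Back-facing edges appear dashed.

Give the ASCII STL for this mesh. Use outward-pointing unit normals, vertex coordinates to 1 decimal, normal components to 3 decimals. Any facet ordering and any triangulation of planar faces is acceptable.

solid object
 facet normal -0.902 0.416 0.116
  outer loop
   vertex 1.6 3.6 2.0
   vertex 1.8 4.2 1.4
   vertex 0.6 1.6 1.4
  endloop
 endfacet
 facet normal -0.242 0.725 0.645
  outer loop
   vertex 1.6 3.6 2.0
   vertex 4.6 3.0 3.8
   vertex 1.8 4.2 1.4
  endloop
 endfacet
 facet normal -0.570 0.039 0.820
  outer loop
   vertex 1.6 3.6 2.0
   vertex 0.6 1.6 1.4
   vertex 2.6 1.4 2.8
  endloop
 endfacet
 facet normal -0.500 0.086 0.862
  outer loop
   vertex 1.6 3.6 2.0
   vertex 2.6 1.4 2.8
   vertex 4.6 3.0 3.8
  endloop
 endfacet
 facet normal -0.445 0.205 -0.872
  outer loop
   vertex 1.8 0.8 0.6
   vertex 0.6 1.6 1.4
   vertex 1.8 4.2 1.4
  endloop
 endfacet
 facet normal 0.235 0.223 -0.946
  outer loop
   vertex 1.8 0.8 0.6
   vertex 1.8 4.2 1.4
   vertex 3.6 0.6 1.0
  endloop
 endfacet
 facet normal -0.339 -0.869 0.360
  outer loop
   vertex 1.8 0.8 0.6
   vertex 2.6 1.4 2.8
   vertex 0.6 1.6 1.4
  endloop
 endfacet
 facet normal -0.174 -0.932 0.318
  outer loop
   vertex 1.8 0.8 0.6
   vertex 3.6 0.6 1.0
   vertex 2.6 1.4 2.8
  endloop
 endfacet
 facet normal 0.314 0.943 0.105
  outer loop
   vertex 3.8 3.4 2.6
   vertex 1.8 4.2 1.4
   vertex 4.6 3.0 3.8
  endloop
 endfacet
 facet normal 0.844 0.219 -0.489
  outer loop
   vertex 3.8 3.4 2.6
   vertex 4.6 3.0 3.8
   vertex 3.6 0.6 1.0
  endloop
 endfacet
 facet normal 0.582 0.372 -0.723
  outer loop
   vertex 3.8 3.4 2.6
   vertex 3.6 0.6 1.0
   vertex 1.8 4.2 1.4
  endloop
 endfacet
 facet normal 0.901 0.113 -0.418
  outer loop
   vertex 4.2 1.0 2.4
   vertex 3.6 0.6 1.0
   vertex 4.6 3.0 3.8
  endloop
 endfacet
 facet normal 0.058 -0.580 0.812
  outer loop
   vertex 4.2 1.0 2.4
   vertex 4.6 3.0 3.8
   vertex 2.6 1.4 2.8
  endloop
 endfacet
 facet normal -0.150 -0.932 0.331
  outer loop
   vertex 4.2 1.0 2.4
   vertex 2.6 1.4 2.8
   vertex 3.6 0.6 1.0
  endloop
 endfacet
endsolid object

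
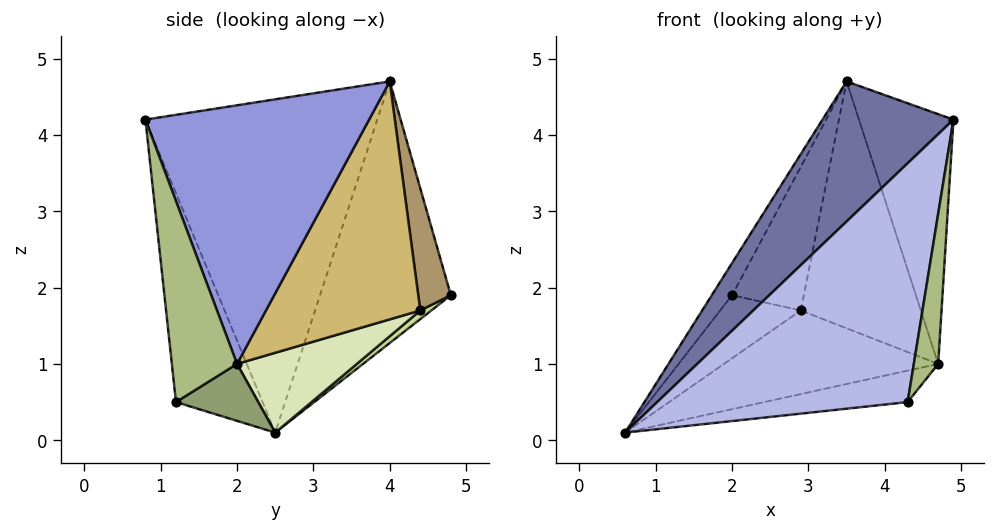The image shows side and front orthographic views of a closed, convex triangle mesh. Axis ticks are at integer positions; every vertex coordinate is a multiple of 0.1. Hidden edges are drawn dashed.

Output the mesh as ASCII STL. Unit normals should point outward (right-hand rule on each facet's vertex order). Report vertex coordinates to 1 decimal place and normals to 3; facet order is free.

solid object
 facet normal -0.710 -0.401 0.579
  outer loop
   vertex 3.5 4.0 4.7
   vertex 0.6 2.5 0.1
   vertex 4.9 0.8 4.2
  endloop
 endfacet
 facet normal -0.857 0.133 0.497
  outer loop
   vertex 3.5 4.0 4.7
   vertex 2.0 4.8 1.9
   vertex 0.6 2.5 0.1
  endloop
 endfacet
 facet normal 0.918 0.388 0.088
  outer loop
   vertex 4.7 2.0 1.0
   vertex 3.5 4.0 4.7
   vertex 4.9 0.8 4.2
  endloop
 endfacet
 facet normal -0.326 -0.944 -0.049
  outer loop
   vertex 4.3 1.2 0.5
   vertex 4.9 0.8 4.2
   vertex 0.6 2.5 0.1
  endloop
 endfacet
 facet normal 0.243 0.424 -0.873
  outer loop
   vertex 4.3 1.2 0.5
   vertex 0.6 2.5 0.1
   vertex 4.7 2.0 1.0
  endloop
 endfacet
 facet normal 0.920 -0.344 -0.186
  outer loop
   vertex 4.3 1.2 0.5
   vertex 4.7 2.0 1.0
   vertex 4.9 0.8 4.2
  endloop
 endfacet
 facet normal 0.080 0.584 -0.808
  outer loop
   vertex 2.9 4.4 1.7
   vertex 0.6 2.5 0.1
   vertex 2.0 4.8 1.9
  endloop
 endfacet
 facet normal 0.243 0.435 -0.867
  outer loop
   vertex 2.9 4.4 1.7
   vertex 4.7 2.0 1.0
   vertex 0.6 2.5 0.1
  endloop
 endfacet
 facet normal 0.413 0.910 0.039
  outer loop
   vertex 2.9 4.4 1.7
   vertex 2.0 4.8 1.9
   vertex 3.5 4.0 4.7
  endloop
 endfacet
 facet normal 0.787 0.612 -0.076
  outer loop
   vertex 2.9 4.4 1.7
   vertex 3.5 4.0 4.7
   vertex 4.7 2.0 1.0
  endloop
 endfacet
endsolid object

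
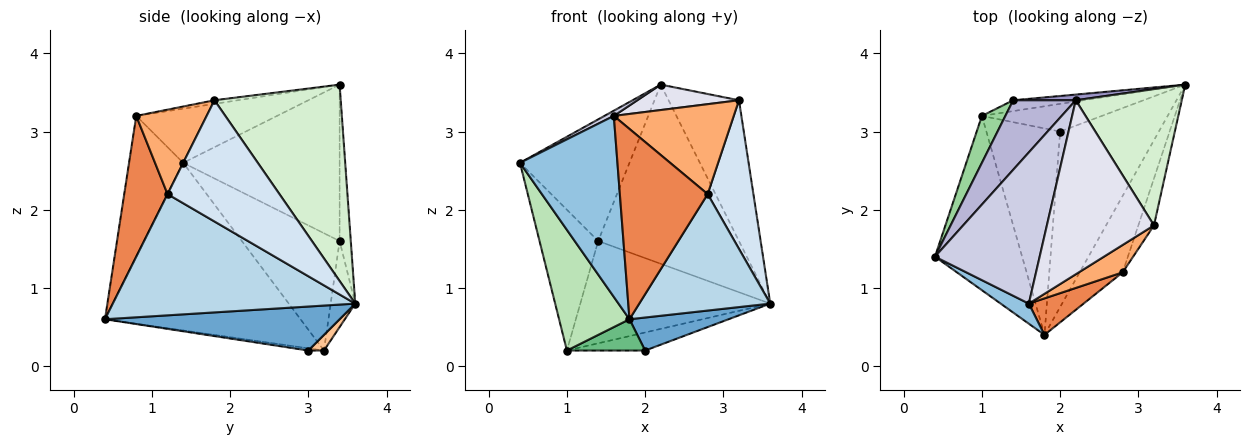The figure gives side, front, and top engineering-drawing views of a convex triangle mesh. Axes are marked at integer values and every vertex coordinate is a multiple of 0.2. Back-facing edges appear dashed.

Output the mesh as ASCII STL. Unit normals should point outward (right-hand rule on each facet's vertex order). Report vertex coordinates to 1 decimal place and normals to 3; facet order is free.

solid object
 facet normal 0.401 -0.169 -0.900
  outer loop
   vertex 2.0 3.0 0.2
   vertex 3.6 3.6 0.8
   vertex 1.8 0.4 0.6
  endloop
 endfacet
 facet normal -0.483 -0.870 0.097
  outer loop
   vertex 1.6 0.8 3.2
   vertex 0.4 1.4 2.6
   vertex 1.8 0.4 0.6
  endloop
 endfacet
 facet normal 0.840 -0.454 -0.298
  outer loop
   vertex 2.8 1.2 2.2
   vertex 1.8 0.4 0.6
   vertex 3.6 3.6 0.8
  endloop
 endfacet
 facet normal 0.919 -0.376 -0.119
  outer loop
   vertex 2.8 1.2 2.2
   vertex 3.6 3.6 0.8
   vertex 3.2 1.8 3.4
  endloop
 endfacet
 facet normal 0.436 -0.884 0.170
  outer loop
   vertex 2.8 1.2 2.2
   vertex 1.6 0.8 3.2
   vertex 1.8 0.4 0.6
  endloop
 endfacet
 facet normal 0.490 -0.834 0.254
  outer loop
   vertex 2.8 1.2 2.2
   vertex 3.2 1.8 3.4
   vertex 1.6 0.8 3.2
  endloop
 endfacet
 facet normal 0.109 0.543 -0.833
  outer loop
   vertex 1.0 3.2 0.2
   vertex 3.6 3.6 0.8
   vertex 2.0 3.0 0.2
  endloop
 endfacet
 facet normal -0.128 0.986 -0.104
  outer loop
   vertex 1.0 3.2 0.2
   vertex 1.4 3.4 1.6
   vertex 3.6 3.6 0.8
  endloop
 endfacet
 facet normal -0.030 -0.150 -0.988
  outer loop
   vertex 1.0 3.2 0.2
   vertex 2.0 3.0 0.2
   vertex 1.8 0.4 0.6
  endloop
 endfacet
 facet normal -0.845 0.507 0.169
  outer loop
   vertex 1.0 3.2 0.2
   vertex 0.4 1.4 2.6
   vertex 1.4 3.4 1.6
  endloop
 endfacet
 facet normal -0.845 -0.304 -0.439
  outer loop
   vertex 1.0 3.2 0.2
   vertex 1.8 0.4 0.6
   vertex 0.4 1.4 2.6
  endloop
 endfacet
 facet normal 0.790 0.440 0.426
  outer loop
   vertex 2.2 3.4 3.6
   vertex 3.2 1.8 3.4
   vertex 3.6 3.6 0.8
  endloop
 endfacet
 facet normal -0.079 0.996 0.032
  outer loop
   vertex 2.2 3.4 3.6
   vertex 3.6 3.6 0.8
   vertex 1.4 3.4 1.6
  endloop
 endfacet
 facet normal -0.778 0.545 0.311
  outer loop
   vertex 2.2 3.4 3.6
   vertex 1.4 3.4 1.6
   vertex 0.4 1.4 2.6
  endloop
 endfacet
 facet normal -0.459 -0.031 0.888
  outer loop
   vertex 2.2 3.4 3.6
   vertex 0.4 1.4 2.6
   vertex 1.6 0.8 3.2
  endloop
 endfacet
 facet normal -0.033 -0.144 0.989
  outer loop
   vertex 2.2 3.4 3.6
   vertex 1.6 0.8 3.2
   vertex 3.2 1.8 3.4
  endloop
 endfacet
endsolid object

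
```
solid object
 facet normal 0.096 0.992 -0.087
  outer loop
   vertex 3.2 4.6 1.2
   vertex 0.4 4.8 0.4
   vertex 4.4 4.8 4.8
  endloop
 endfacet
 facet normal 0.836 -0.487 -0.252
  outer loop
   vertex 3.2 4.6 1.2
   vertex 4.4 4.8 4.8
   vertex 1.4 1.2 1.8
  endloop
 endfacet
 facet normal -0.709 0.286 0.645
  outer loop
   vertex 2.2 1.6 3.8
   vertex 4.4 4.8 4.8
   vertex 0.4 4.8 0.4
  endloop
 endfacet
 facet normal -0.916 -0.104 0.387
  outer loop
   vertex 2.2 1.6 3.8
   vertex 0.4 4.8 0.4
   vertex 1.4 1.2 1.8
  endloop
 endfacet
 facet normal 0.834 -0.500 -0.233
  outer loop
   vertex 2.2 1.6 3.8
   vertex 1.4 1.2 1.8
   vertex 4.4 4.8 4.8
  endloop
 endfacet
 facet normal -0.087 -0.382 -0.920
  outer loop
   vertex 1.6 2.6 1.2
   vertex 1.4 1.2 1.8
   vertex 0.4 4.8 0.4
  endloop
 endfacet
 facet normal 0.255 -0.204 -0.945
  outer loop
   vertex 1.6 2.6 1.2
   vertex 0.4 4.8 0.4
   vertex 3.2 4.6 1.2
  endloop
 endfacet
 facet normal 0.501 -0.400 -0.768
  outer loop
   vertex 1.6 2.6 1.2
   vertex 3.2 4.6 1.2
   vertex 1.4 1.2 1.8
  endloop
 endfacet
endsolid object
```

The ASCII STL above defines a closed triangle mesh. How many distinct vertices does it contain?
6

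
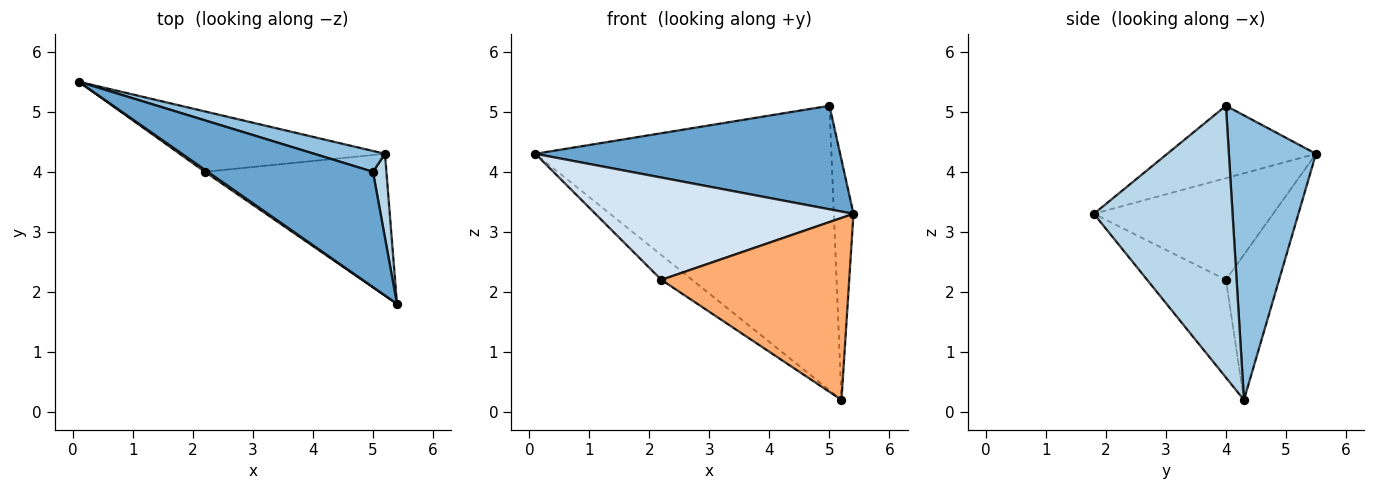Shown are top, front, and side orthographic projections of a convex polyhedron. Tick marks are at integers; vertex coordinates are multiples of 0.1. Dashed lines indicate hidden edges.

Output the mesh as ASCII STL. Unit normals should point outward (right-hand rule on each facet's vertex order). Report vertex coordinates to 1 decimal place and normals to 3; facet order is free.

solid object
 facet normal -0.310 -0.635 0.707
  outer loop
   vertex 5.0 4.0 5.1
   vertex 0.1 5.5 4.3
   vertex 5.4 1.8 3.3
  endloop
 endfacet
 facet normal 0.282 0.957 0.070
  outer loop
   vertex 5.0 4.0 5.1
   vertex 5.2 4.3 0.2
   vertex 0.1 5.5 4.3
  endloop
 endfacet
 facet normal 0.989 0.140 0.049
  outer loop
   vertex 5.0 4.0 5.1
   vertex 5.4 1.8 3.3
   vertex 5.2 4.3 0.2
  endloop
 endfacet
 facet normal -0.570 -0.821 0.016
  outer loop
   vertex 2.2 4.0 2.2
   vertex 5.4 1.8 3.3
   vertex 0.1 5.5 4.3
  endloop
 endfacet
 facet normal -0.548 0.317 -0.774
  outer loop
   vertex 2.2 4.0 2.2
   vertex 0.1 5.5 4.3
   vertex 5.2 4.3 0.2
  endloop
 endfacet
 facet normal -0.314 -0.749 -0.584
  outer loop
   vertex 2.2 4.0 2.2
   vertex 5.2 4.3 0.2
   vertex 5.4 1.8 3.3
  endloop
 endfacet
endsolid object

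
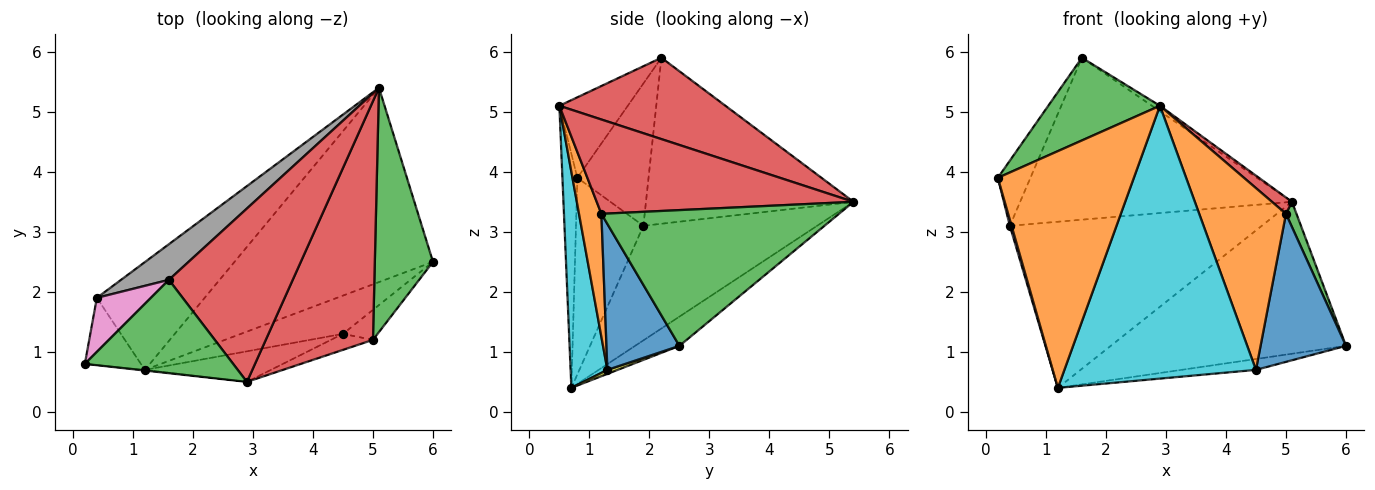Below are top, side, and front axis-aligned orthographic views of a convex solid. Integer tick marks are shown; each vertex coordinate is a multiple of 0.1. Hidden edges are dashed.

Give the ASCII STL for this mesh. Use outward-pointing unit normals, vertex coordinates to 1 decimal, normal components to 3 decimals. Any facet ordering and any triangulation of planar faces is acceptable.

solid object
 facet normal -0.115 0.612 -0.783
  outer loop
   vertex 1.2 0.7 0.4
   vertex 5.1 5.4 3.5
   vertex 6.0 2.5 1.1
  endloop
 endfacet
 facet normal -0.109 -0.994 -0.003
  outer loop
   vertex 1.2 0.7 0.4
   vertex 2.9 0.5 5.1
   vertex 0.2 0.8 3.9
  endloop
 endfacet
 facet normal -0.376 -0.614 0.694
  outer loop
   vertex 1.6 2.2 5.9
   vertex 0.2 0.8 3.9
   vertex 2.9 0.5 5.1
  endloop
 endfacet
 facet normal 0.549 0.026 0.836
  outer loop
   vertex 1.6 2.2 5.9
   vertex 2.9 0.5 5.1
   vertex 5.1 5.4 3.5
  endloop
 endfacet
 facet normal -0.961 -0.024 -0.274
  outer loop
   vertex 0.4 1.9 3.1
   vertex 1.2 0.7 0.4
   vertex 0.2 0.8 3.9
  endloop
 endfacet
 facet normal -0.501 0.726 -0.471
  outer loop
   vertex 0.4 1.9 3.1
   vertex 5.1 5.4 3.5
   vertex 1.2 0.7 0.4
  endloop
 endfacet
 facet normal -0.860 0.394 0.326
  outer loop
   vertex 0.4 1.9 3.1
   vertex 0.2 0.8 3.9
   vertex 1.6 2.2 5.9
  endloop
 endfacet
 facet normal -0.598 0.783 0.172
  outer loop
   vertex 0.4 1.9 3.1
   vertex 1.6 2.2 5.9
   vertex 5.1 5.4 3.5
  endloop
 endfacet
 facet normal 0.038 0.273 -0.961
  outer loop
   vertex 4.5 1.3 0.7
   vertex 1.2 0.7 0.4
   vertex 6.0 2.5 1.1
  endloop
 endfacet
 facet normal 0.187 -0.976 -0.109
  outer loop
   vertex 4.5 1.3 0.7
   vertex 2.9 0.5 5.1
   vertex 1.2 0.7 0.4
  endloop
 endfacet
 facet normal 0.642 -0.752 -0.152
  outer loop
   vertex 5.0 1.2 3.3
   vertex 4.5 1.3 0.7
   vertex 6.0 2.5 1.1
  endloop
 endfacet
 facet normal 0.249 -0.965 -0.085
  outer loop
   vertex 5.0 1.2 3.3
   vertex 2.9 0.5 5.1
   vertex 4.5 1.3 0.7
  endloop
 endfacet
 facet normal 0.918 -0.041 0.393
  outer loop
   vertex 5.0 1.2 3.3
   vertex 6.0 2.5 1.1
   vertex 5.1 5.4 3.5
  endloop
 endfacet
 facet normal 0.660 -0.051 0.750
  outer loop
   vertex 5.0 1.2 3.3
   vertex 5.1 5.4 3.5
   vertex 2.9 0.5 5.1
  endloop
 endfacet
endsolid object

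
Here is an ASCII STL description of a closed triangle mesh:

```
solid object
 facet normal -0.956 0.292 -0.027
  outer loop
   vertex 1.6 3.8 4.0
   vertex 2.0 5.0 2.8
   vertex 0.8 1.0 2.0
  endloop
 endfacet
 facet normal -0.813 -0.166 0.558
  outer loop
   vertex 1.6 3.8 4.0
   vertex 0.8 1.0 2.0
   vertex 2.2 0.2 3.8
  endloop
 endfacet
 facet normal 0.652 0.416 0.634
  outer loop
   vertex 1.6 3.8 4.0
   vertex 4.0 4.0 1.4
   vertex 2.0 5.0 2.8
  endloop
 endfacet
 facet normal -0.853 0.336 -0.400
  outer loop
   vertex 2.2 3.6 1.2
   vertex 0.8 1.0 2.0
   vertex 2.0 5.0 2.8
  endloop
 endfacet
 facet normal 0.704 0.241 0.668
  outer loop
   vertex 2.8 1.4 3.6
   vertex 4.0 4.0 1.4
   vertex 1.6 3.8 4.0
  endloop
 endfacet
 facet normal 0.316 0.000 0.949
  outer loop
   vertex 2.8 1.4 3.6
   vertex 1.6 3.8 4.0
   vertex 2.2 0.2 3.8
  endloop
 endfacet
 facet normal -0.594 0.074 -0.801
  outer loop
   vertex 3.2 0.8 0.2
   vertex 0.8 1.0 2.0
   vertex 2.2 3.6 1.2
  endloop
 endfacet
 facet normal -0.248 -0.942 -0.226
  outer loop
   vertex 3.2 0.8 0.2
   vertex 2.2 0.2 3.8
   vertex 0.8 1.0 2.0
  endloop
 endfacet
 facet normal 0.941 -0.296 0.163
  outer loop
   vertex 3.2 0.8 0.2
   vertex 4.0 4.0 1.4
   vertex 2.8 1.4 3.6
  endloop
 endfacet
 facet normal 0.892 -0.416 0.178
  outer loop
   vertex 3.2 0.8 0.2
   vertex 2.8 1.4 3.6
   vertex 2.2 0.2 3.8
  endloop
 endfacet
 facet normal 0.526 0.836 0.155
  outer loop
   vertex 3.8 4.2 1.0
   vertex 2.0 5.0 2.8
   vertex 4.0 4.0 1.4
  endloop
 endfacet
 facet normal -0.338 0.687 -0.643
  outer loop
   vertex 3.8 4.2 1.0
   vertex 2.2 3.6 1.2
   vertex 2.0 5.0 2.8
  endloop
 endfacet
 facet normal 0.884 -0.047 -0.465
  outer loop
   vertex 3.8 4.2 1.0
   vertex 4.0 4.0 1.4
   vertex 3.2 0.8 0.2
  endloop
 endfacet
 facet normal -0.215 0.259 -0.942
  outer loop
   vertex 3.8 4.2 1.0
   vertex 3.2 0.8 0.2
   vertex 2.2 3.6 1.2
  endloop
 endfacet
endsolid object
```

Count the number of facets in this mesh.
14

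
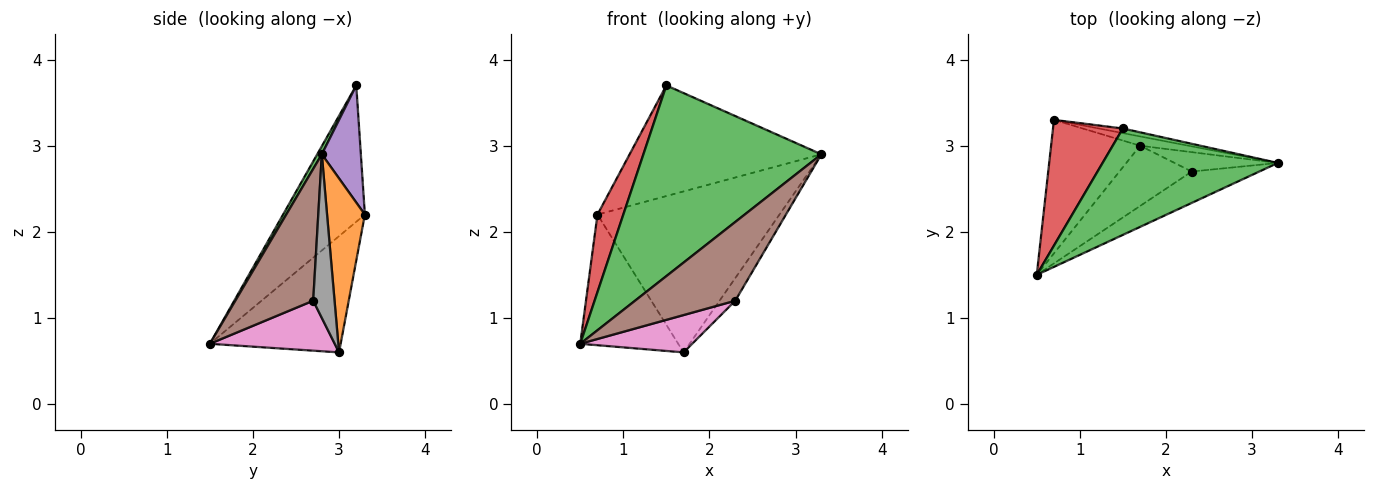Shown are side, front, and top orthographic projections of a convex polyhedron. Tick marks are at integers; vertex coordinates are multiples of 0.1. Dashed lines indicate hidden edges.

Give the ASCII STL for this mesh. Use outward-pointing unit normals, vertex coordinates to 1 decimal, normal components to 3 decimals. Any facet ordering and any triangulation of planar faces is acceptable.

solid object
 facet normal -0.682 0.511 -0.522
  outer loop
   vertex 1.7 3.0 0.6
   vertex 0.5 1.5 0.7
   vertex 0.7 3.3 2.2
  endloop
 endfacet
 facet normal 0.203 0.978 -0.056
  outer loop
   vertex 1.7 3.0 0.6
   vertex 0.7 3.3 2.2
   vertex 3.3 2.8 2.9
  endloop
 endfacet
 facet normal 0.023 -0.873 0.487
  outer loop
   vertex 1.5 3.2 3.7
   vertex 0.5 1.5 0.7
   vertex 3.3 2.8 2.9
  endloop
 endfacet
 facet normal -0.857 -0.271 0.439
  outer loop
   vertex 1.5 3.2 3.7
   vertex 0.7 3.3 2.2
   vertex 0.5 1.5 0.7
  endloop
 endfacet
 facet normal 0.199 0.979 -0.041
  outer loop
   vertex 1.5 3.2 3.7
   vertex 3.3 2.8 2.9
   vertex 0.7 3.3 2.2
  endloop
 endfacet
 facet normal 0.585 -0.753 -0.300
  outer loop
   vertex 2.3 2.7 1.2
   vertex 3.3 2.8 2.9
   vertex 0.5 1.5 0.7
  endloop
 endfacet
 facet normal 0.506 -0.454 -0.733
  outer loop
   vertex 2.3 2.7 1.2
   vertex 0.5 1.5 0.7
   vertex 1.7 3.0 0.6
  endloop
 endfacet
 facet normal 0.718 0.529 -0.453
  outer loop
   vertex 2.3 2.7 1.2
   vertex 1.7 3.0 0.6
   vertex 3.3 2.8 2.9
  endloop
 endfacet
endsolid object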